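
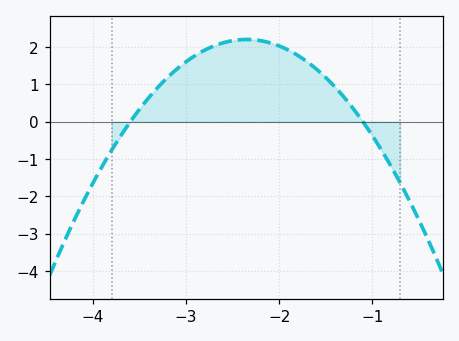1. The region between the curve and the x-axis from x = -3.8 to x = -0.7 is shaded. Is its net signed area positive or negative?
positive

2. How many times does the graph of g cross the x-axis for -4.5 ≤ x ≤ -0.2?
2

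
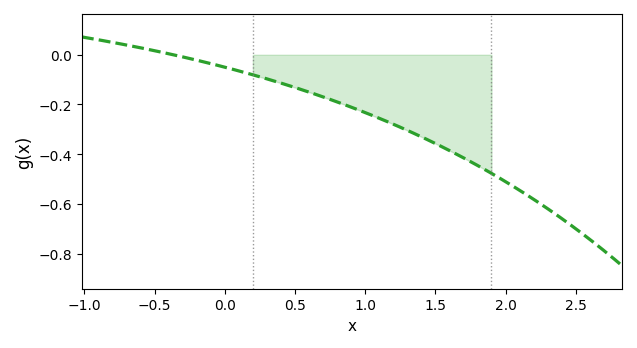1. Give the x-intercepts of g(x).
-0.4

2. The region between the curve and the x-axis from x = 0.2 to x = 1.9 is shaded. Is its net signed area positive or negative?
negative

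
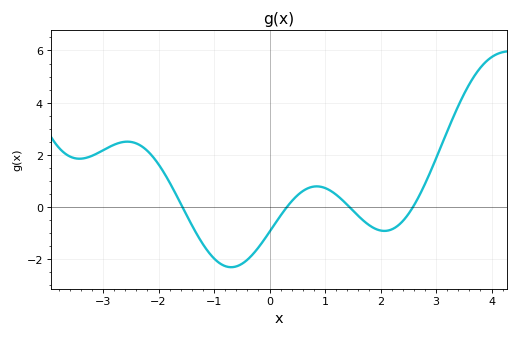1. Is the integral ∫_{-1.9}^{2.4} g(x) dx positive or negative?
negative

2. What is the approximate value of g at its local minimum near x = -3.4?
1.85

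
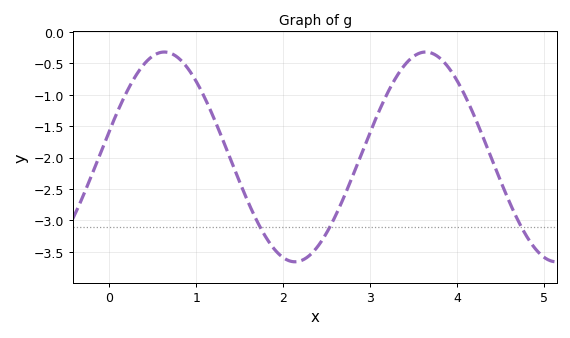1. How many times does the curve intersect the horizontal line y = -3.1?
3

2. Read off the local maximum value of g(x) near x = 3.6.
-0.32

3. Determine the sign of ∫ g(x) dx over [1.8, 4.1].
negative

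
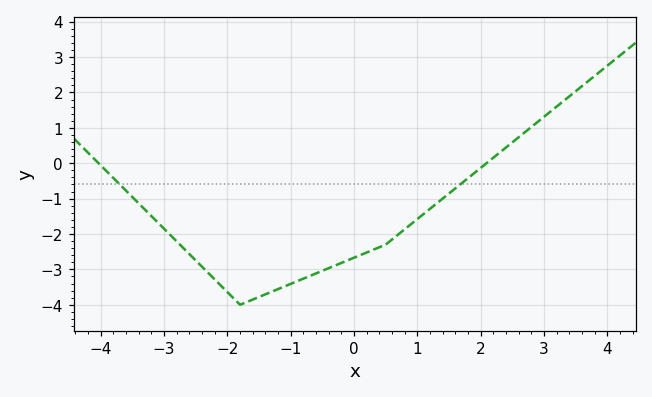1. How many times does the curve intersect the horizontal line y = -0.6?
2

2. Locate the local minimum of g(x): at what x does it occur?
-1.8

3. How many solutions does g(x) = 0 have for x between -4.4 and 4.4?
2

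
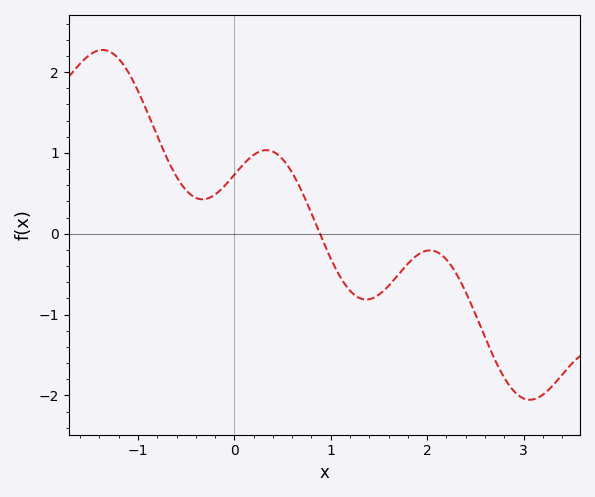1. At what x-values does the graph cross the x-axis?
0.887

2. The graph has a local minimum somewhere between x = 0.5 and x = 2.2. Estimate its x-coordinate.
1.37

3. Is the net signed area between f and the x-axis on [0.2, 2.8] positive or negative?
negative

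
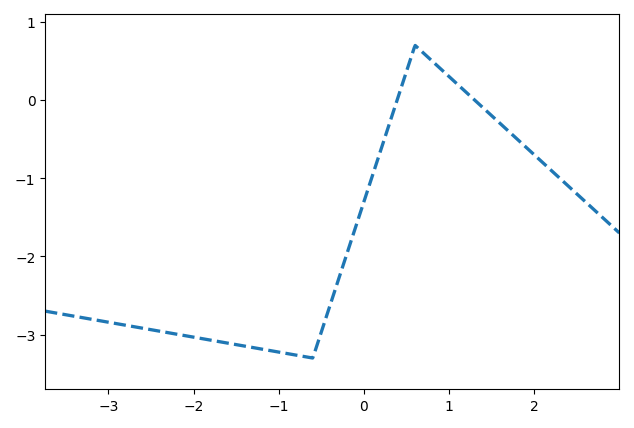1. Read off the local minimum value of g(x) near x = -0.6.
-3.3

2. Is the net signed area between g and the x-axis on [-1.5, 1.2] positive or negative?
negative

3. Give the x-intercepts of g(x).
0.39, 1.3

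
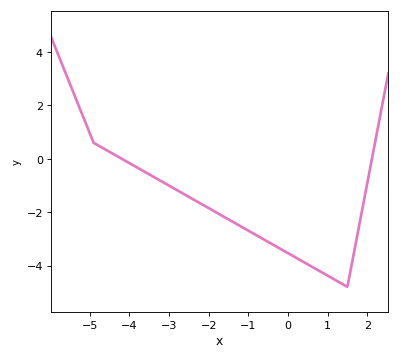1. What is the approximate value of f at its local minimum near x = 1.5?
-4.8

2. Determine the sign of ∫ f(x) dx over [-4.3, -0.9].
negative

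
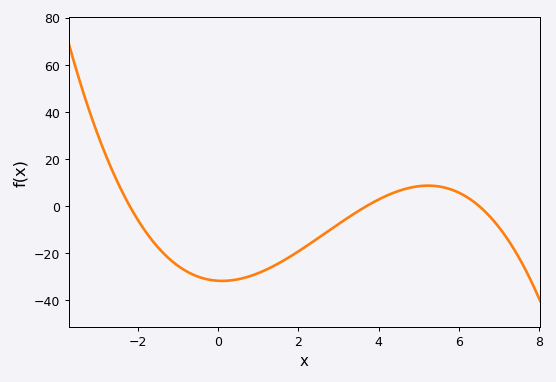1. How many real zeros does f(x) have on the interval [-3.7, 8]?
3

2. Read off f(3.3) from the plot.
-4.22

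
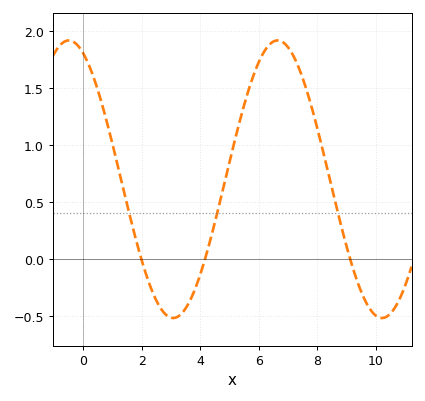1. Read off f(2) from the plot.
0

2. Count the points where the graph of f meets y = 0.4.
3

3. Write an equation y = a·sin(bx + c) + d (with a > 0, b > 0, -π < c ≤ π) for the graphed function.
y = 1.22sin(0.88x + 2) + 0.7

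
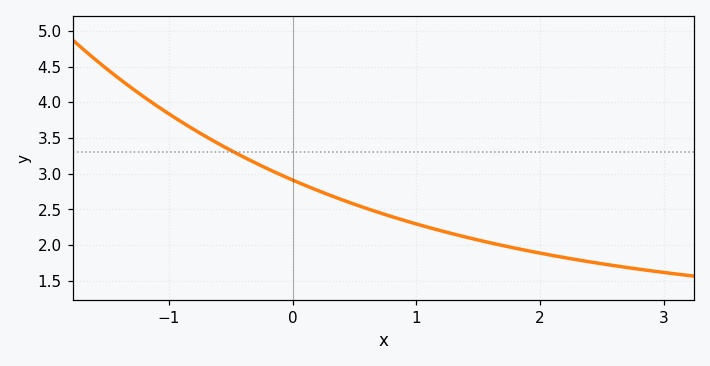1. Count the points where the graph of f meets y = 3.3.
1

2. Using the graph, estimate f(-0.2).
3.05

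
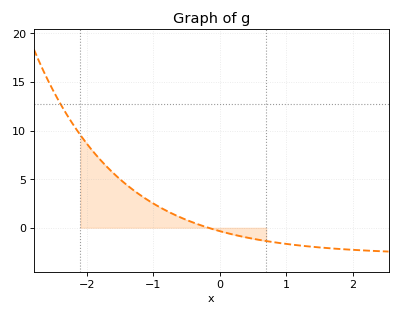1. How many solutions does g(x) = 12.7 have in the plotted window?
1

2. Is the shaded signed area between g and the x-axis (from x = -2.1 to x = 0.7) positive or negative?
positive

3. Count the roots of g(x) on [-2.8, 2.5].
1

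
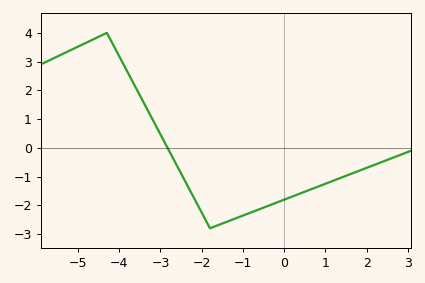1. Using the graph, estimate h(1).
-1.25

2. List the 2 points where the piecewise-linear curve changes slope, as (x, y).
(-4.3, 4); (-1.8, -2.8)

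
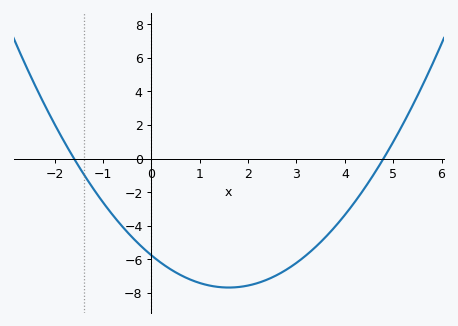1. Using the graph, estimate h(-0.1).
-5.51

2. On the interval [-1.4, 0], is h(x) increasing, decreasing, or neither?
decreasing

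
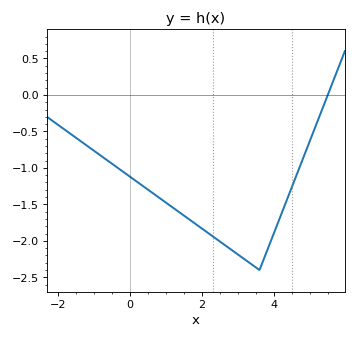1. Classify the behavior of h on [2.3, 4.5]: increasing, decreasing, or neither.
neither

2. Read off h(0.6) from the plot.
-1.34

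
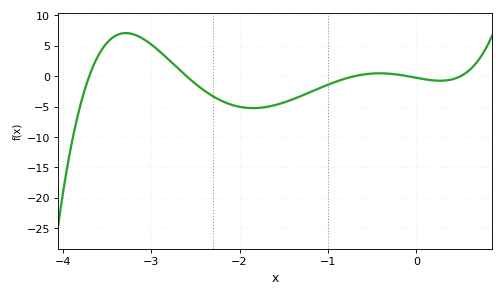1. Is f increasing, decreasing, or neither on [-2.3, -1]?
neither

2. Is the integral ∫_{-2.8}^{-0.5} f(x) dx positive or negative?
negative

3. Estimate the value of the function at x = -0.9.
-0.853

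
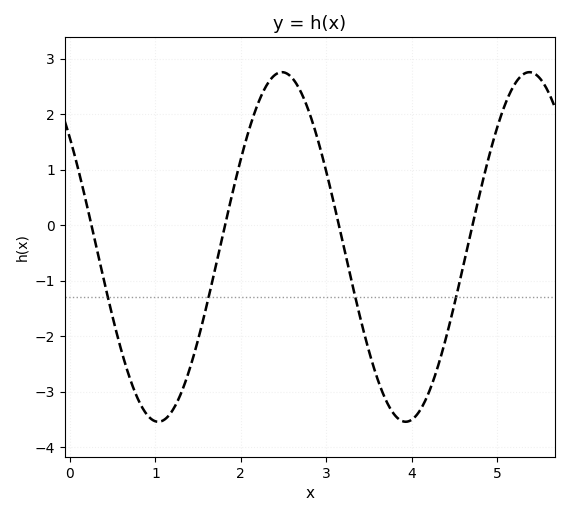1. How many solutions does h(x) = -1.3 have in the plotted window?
4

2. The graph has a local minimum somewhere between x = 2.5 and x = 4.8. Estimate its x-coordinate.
3.93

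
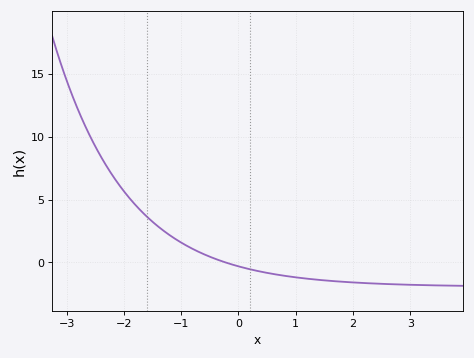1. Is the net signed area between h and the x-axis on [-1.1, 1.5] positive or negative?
negative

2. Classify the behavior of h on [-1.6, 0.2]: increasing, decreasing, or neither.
decreasing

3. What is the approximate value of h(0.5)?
-0.831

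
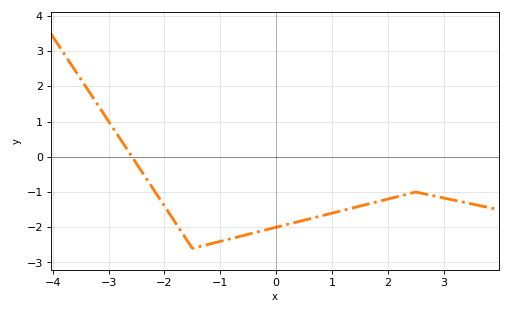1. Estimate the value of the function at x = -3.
1.01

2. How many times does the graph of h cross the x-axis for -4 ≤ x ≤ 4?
1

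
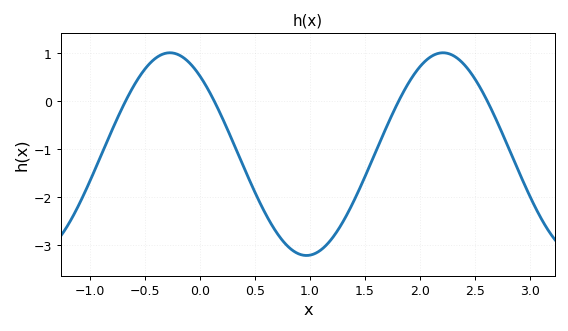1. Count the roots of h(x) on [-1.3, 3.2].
4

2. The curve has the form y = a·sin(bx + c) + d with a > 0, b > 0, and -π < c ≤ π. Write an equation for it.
y = 2.11sin(2.5x + 2.3) - 1.1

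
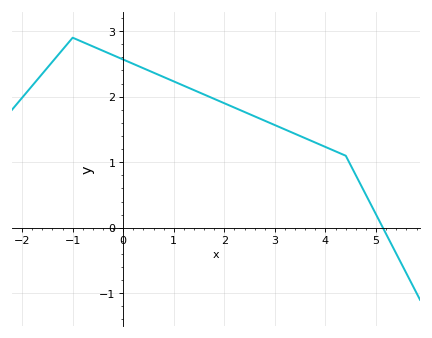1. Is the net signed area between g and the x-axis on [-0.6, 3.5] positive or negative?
positive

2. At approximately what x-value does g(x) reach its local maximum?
-1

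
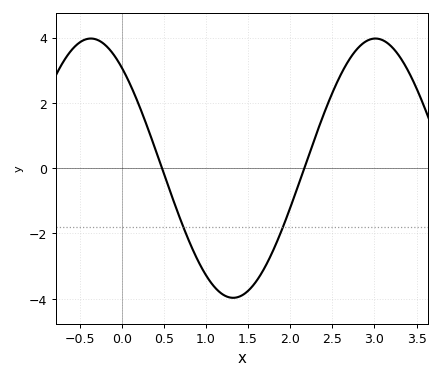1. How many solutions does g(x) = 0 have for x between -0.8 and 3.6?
2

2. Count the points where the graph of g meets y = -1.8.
2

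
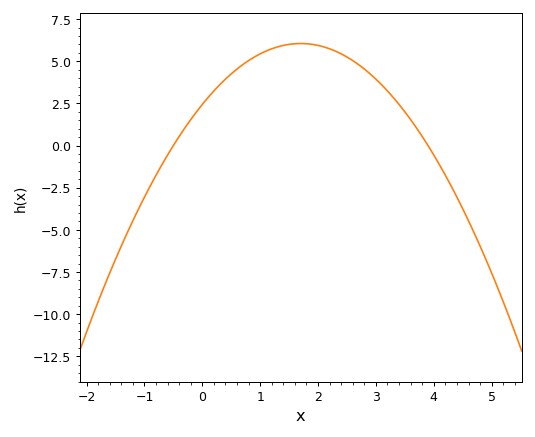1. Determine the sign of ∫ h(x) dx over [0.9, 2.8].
positive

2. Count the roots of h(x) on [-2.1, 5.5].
2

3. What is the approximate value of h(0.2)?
3.24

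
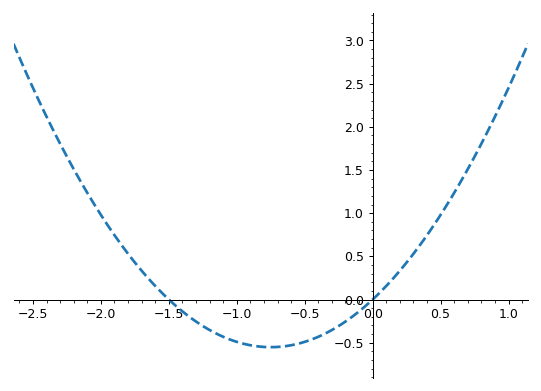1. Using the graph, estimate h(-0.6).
-0.529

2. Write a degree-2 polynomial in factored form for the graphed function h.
y = 0.98(x + 1.5)(x - 0)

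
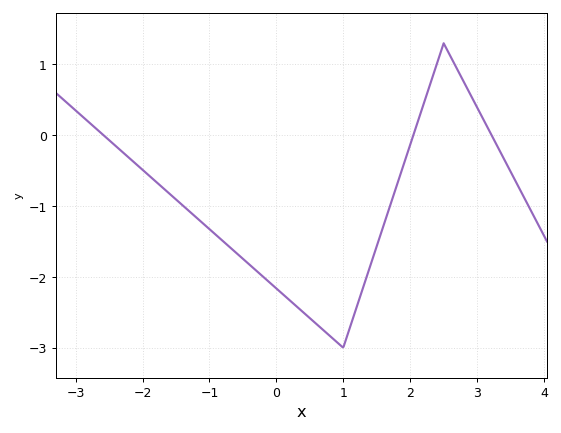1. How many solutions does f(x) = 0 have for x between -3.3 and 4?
3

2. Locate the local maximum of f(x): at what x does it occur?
2.5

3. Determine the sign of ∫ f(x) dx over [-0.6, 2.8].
negative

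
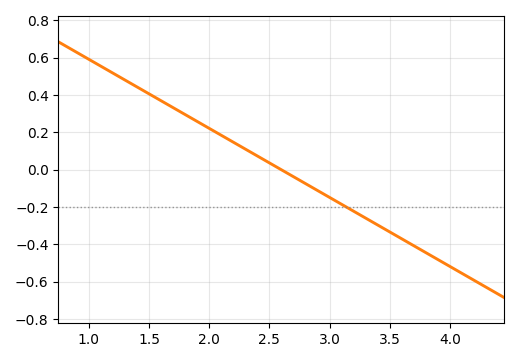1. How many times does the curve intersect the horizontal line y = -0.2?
1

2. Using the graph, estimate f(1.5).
0.4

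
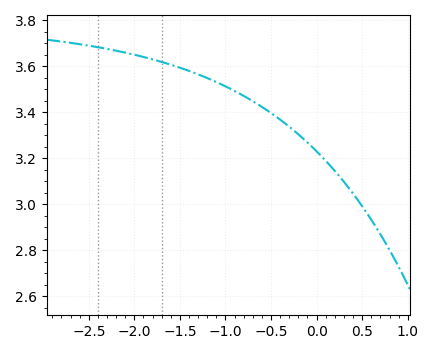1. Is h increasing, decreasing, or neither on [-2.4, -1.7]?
decreasing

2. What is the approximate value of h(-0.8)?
3.47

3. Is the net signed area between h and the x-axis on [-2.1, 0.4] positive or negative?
positive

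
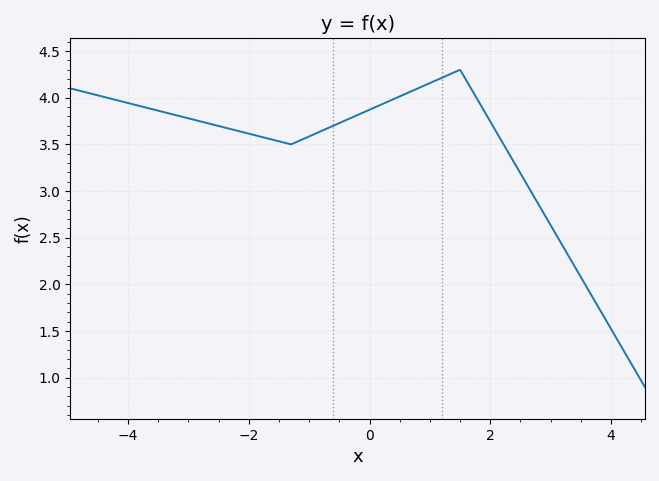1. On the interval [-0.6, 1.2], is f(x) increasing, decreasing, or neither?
increasing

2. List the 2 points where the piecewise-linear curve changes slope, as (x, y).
(-1.3, 3.5); (1.5, 4.3)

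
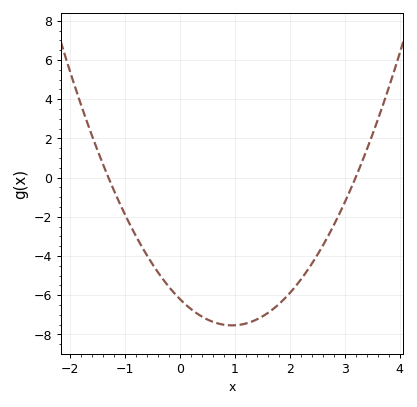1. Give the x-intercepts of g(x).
-1.3, 3.2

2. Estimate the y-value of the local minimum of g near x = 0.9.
-7.54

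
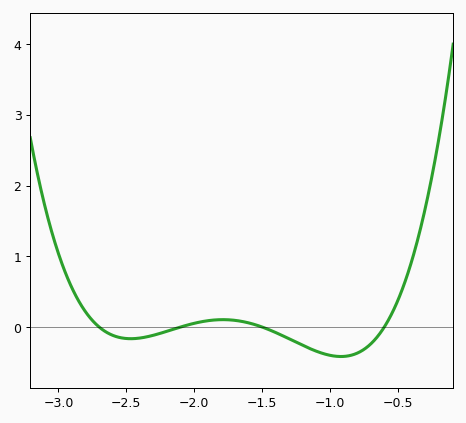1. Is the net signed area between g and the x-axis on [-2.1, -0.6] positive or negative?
negative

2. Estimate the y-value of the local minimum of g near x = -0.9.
-0.417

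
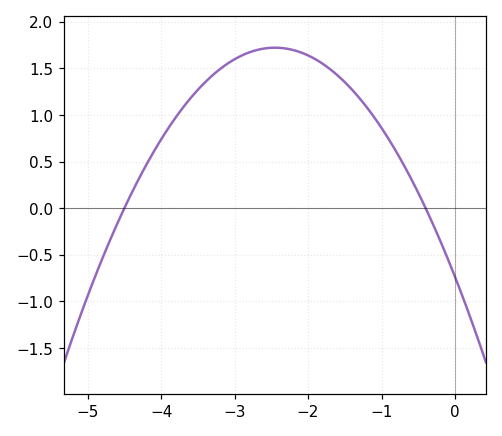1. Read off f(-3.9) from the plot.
0.85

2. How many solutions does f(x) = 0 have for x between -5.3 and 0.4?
2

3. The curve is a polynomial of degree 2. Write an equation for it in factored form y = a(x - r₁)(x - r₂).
y = -0.41(x + 4.5)(x + 0.4)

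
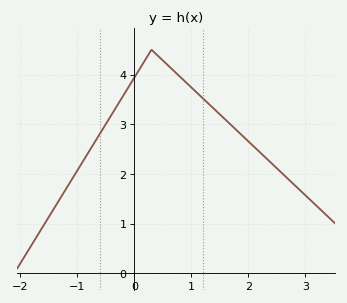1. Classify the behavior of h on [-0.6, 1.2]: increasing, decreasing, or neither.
neither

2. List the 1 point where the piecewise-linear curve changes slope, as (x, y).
(0.3, 4.5)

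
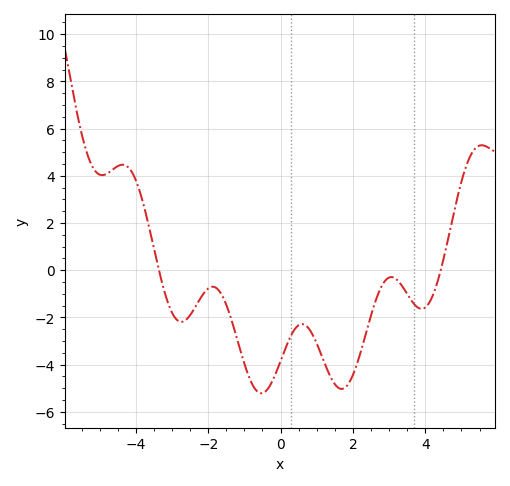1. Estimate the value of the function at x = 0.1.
-3.4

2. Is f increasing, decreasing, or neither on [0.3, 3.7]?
neither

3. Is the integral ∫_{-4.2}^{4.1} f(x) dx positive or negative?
negative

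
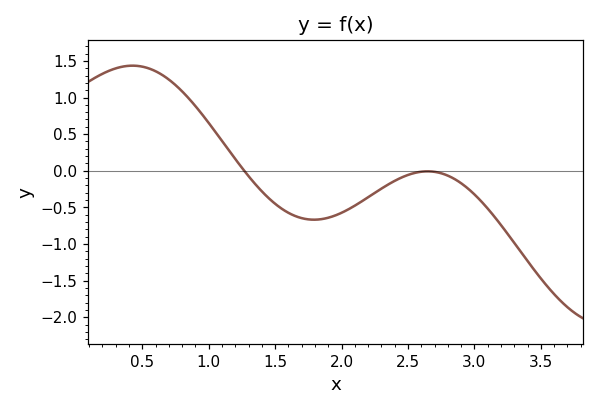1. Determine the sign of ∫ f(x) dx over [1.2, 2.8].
negative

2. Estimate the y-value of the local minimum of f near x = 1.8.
-0.668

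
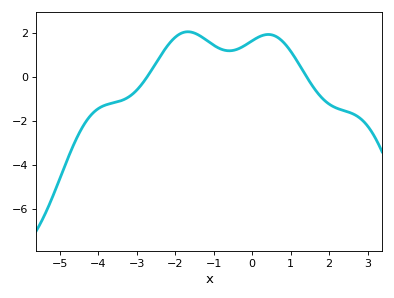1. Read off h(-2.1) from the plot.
1.62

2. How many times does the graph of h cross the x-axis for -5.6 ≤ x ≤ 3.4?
2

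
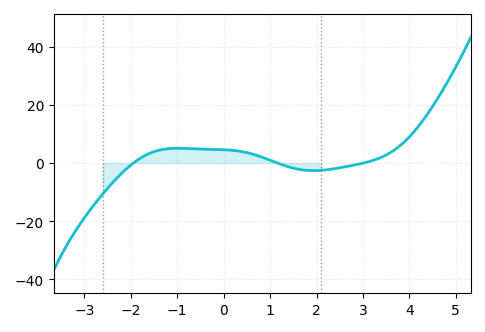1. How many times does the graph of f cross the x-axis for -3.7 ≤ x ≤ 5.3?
3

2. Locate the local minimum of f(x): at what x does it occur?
1.93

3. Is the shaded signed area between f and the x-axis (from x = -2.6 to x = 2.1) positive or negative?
positive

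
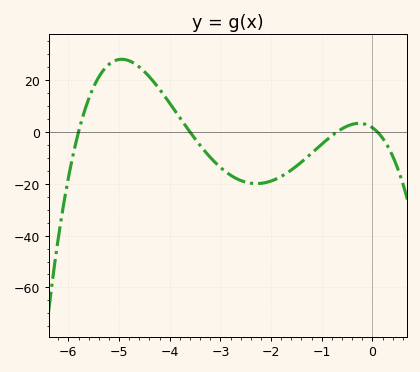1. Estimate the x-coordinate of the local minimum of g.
-2.29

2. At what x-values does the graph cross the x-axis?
-5.8, -3.6, -0.7, 0.1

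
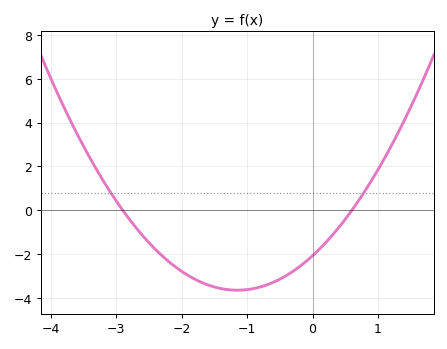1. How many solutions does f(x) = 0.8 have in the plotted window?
2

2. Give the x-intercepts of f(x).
-2.9, 0.6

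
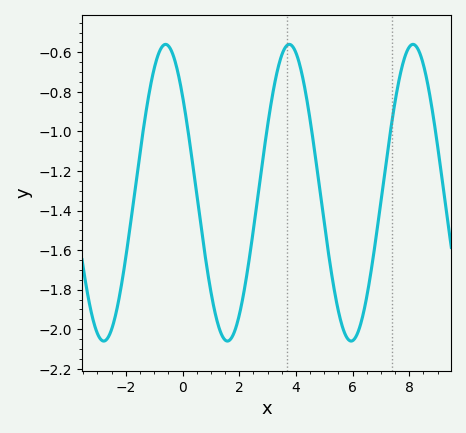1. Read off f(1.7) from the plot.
-2.04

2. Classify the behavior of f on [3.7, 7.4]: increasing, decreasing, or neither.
neither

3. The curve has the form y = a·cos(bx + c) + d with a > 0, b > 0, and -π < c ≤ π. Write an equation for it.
y = 0.75cos(1.4x + 0.86) - 1.31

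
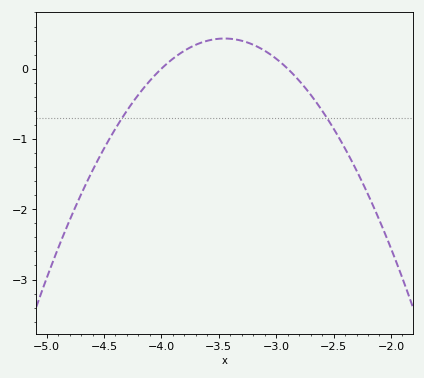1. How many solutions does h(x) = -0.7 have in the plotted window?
2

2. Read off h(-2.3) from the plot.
-1.4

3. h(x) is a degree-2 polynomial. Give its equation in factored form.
y = -1.42(x + 4)(x + 2.9)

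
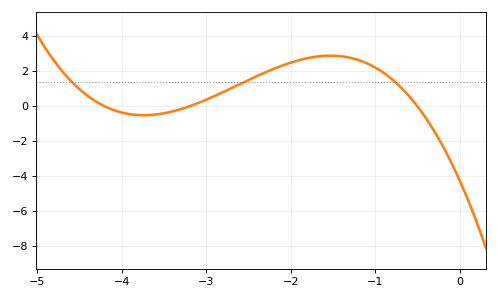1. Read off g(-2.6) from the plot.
1.27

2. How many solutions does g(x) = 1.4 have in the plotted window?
3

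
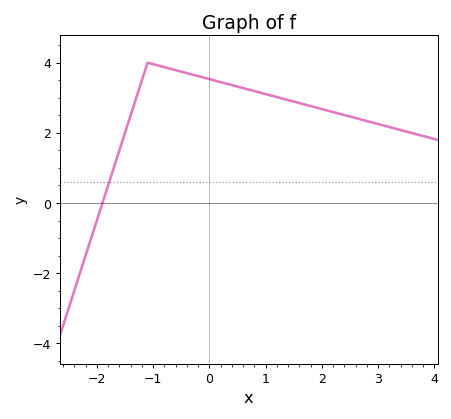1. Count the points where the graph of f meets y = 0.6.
1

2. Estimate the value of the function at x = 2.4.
2.51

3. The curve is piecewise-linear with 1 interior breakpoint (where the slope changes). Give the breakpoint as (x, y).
(-1.1, 4)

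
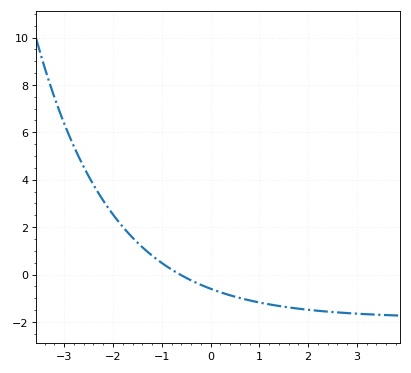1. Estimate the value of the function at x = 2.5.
-1.6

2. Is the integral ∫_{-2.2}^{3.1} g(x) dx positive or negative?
negative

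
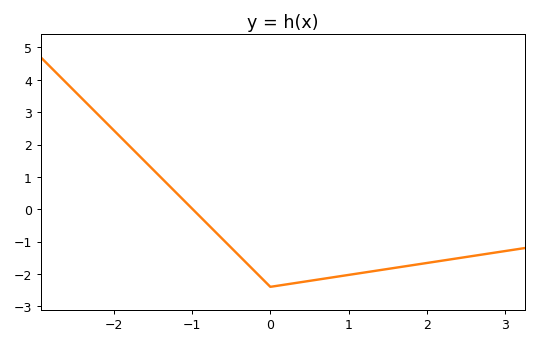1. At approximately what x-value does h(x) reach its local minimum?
0.002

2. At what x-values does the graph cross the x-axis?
-0.992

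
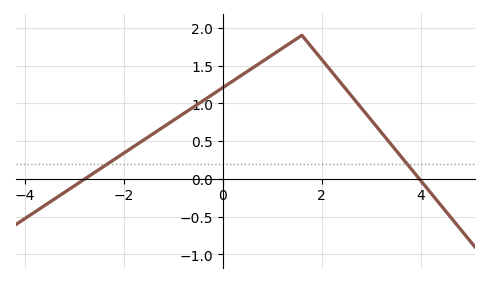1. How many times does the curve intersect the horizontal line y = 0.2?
2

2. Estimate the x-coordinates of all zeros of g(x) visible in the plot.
-2.8, 4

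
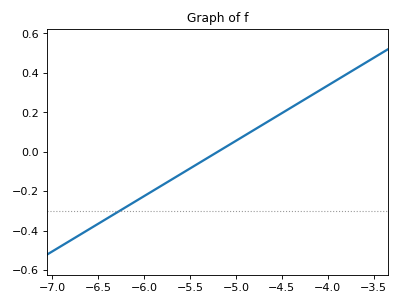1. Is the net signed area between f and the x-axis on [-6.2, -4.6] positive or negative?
negative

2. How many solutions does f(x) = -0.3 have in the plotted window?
1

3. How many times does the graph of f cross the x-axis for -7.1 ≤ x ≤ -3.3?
1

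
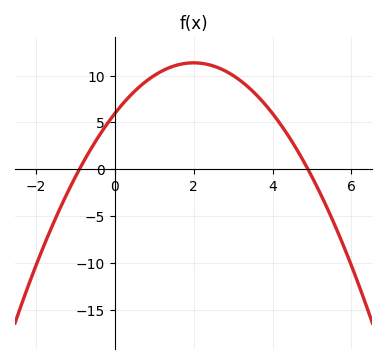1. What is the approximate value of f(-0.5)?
3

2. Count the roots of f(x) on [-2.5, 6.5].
2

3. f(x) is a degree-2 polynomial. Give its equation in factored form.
y = -1.35(x + 0.9)(x - 4.9)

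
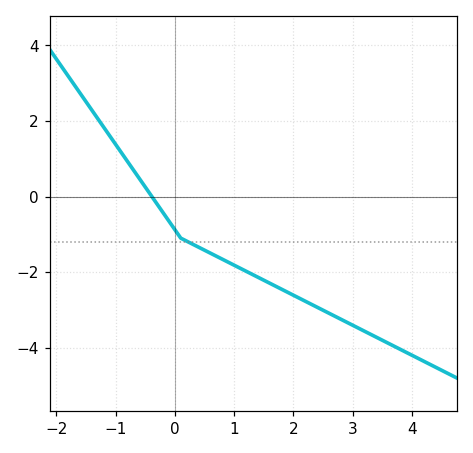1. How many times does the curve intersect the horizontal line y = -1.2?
1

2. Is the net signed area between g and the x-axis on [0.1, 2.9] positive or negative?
negative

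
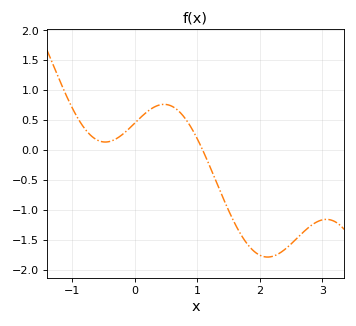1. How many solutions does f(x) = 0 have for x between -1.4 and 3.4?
1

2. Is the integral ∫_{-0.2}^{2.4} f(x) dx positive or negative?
negative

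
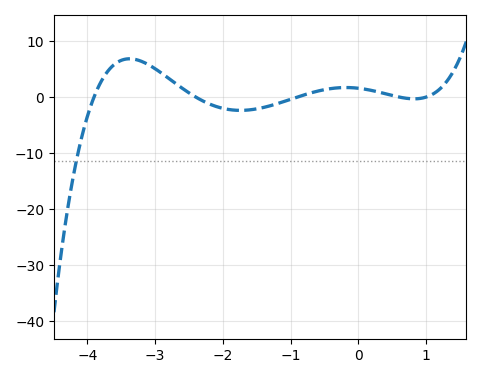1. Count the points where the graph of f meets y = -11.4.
1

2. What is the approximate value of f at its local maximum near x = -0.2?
1.7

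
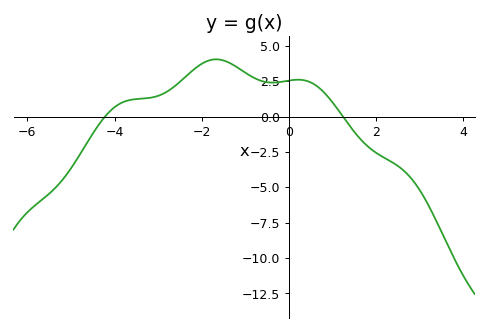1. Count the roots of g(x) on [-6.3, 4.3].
2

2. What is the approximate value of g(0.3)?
2.6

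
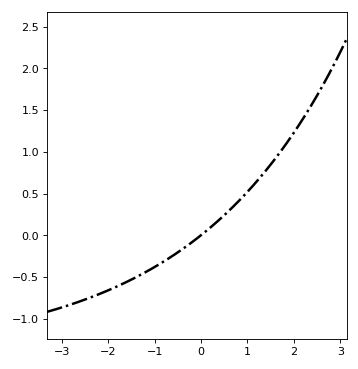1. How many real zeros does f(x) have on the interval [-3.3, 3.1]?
1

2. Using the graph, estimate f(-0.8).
-0.3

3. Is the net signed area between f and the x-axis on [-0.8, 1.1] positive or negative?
positive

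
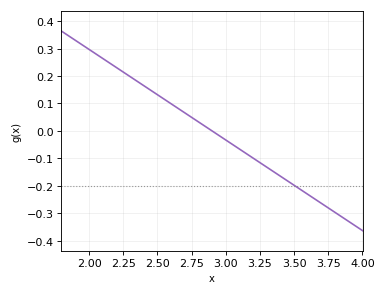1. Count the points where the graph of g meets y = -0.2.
1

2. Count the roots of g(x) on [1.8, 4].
1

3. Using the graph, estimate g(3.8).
-0.297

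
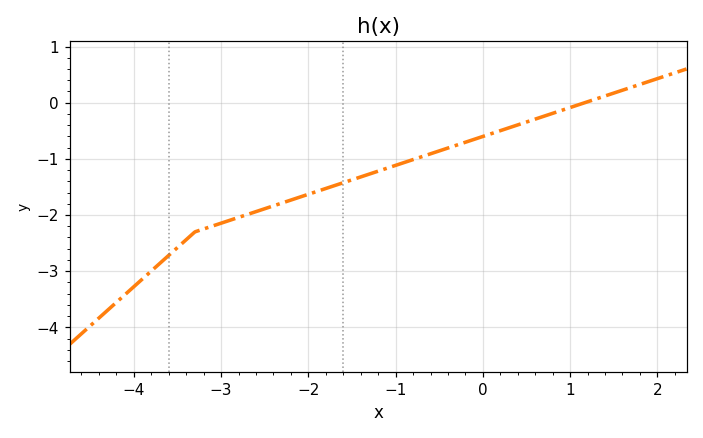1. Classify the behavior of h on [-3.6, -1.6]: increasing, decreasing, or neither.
increasing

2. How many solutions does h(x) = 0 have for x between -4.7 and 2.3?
1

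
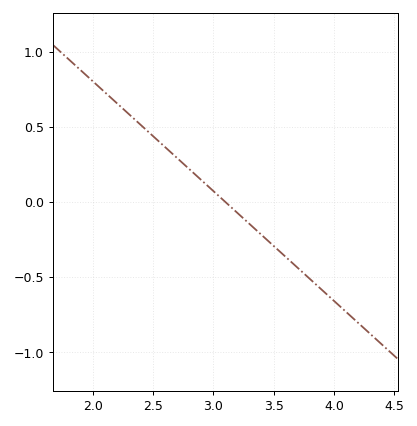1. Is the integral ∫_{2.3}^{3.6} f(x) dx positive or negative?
positive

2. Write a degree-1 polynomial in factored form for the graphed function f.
y = -0.73(x - 3.1)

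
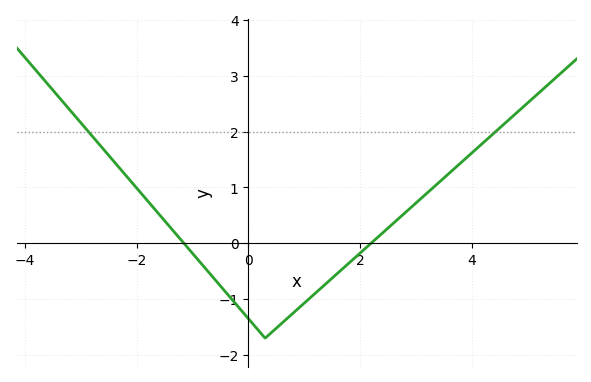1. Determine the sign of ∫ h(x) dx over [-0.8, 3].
negative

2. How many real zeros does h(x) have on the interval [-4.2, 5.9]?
2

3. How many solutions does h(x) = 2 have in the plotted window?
2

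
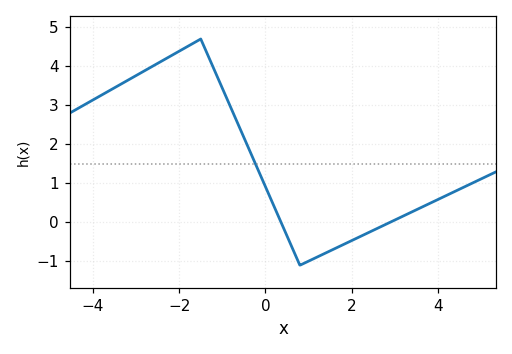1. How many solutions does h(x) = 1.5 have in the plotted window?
1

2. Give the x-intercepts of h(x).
0.364, 2.89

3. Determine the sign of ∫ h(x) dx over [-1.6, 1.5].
positive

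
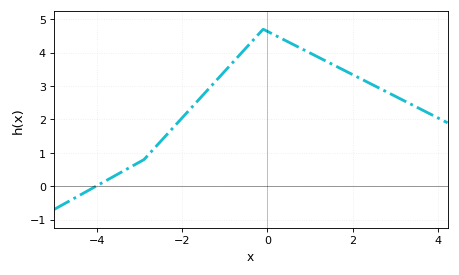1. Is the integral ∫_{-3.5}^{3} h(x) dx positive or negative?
positive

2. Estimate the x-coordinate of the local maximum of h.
-0.099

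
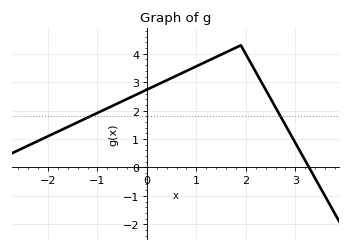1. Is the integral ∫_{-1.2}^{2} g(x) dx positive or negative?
positive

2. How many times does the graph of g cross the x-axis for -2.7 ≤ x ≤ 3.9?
1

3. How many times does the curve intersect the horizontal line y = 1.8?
2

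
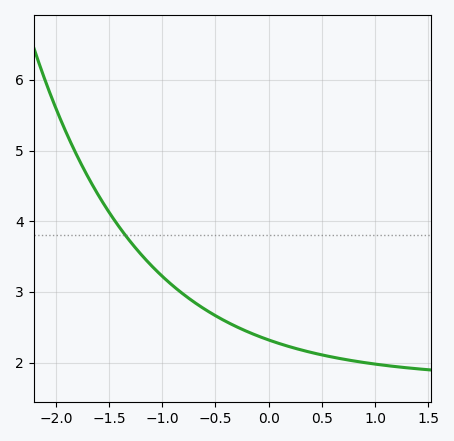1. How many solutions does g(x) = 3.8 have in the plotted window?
1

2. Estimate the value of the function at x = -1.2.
3.53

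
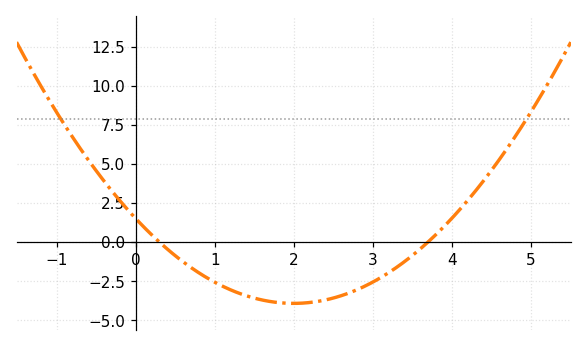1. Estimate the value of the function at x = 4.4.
3.9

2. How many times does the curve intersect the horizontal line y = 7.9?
2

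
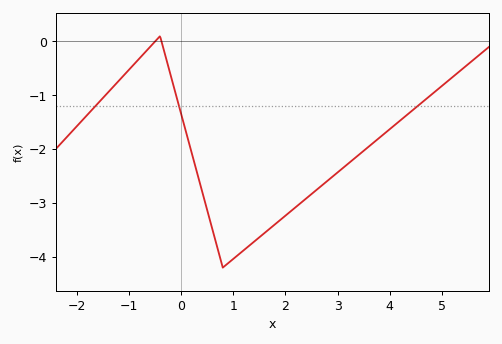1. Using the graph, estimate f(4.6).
-1.15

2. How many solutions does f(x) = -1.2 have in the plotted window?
3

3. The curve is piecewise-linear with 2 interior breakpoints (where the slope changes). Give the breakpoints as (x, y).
(-0.4, 0.1); (0.8, -4.2)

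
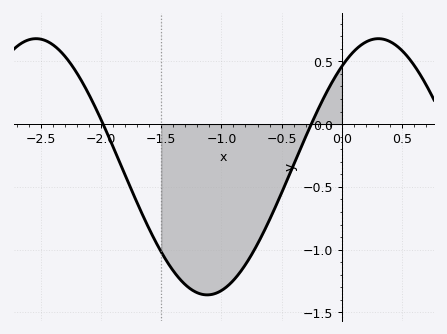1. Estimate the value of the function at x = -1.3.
-1.3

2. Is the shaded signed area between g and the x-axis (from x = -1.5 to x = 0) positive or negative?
negative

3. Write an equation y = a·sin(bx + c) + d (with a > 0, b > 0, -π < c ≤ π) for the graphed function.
y = 1.02sin(2.2x + 0.9) - 0.34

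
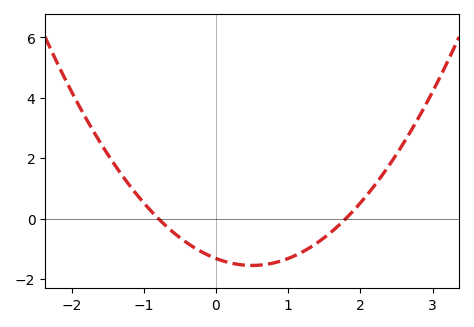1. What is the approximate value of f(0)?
-1.4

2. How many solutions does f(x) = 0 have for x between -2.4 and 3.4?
2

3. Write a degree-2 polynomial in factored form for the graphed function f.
y = 0.92(x + 0.8)(x - 1.8)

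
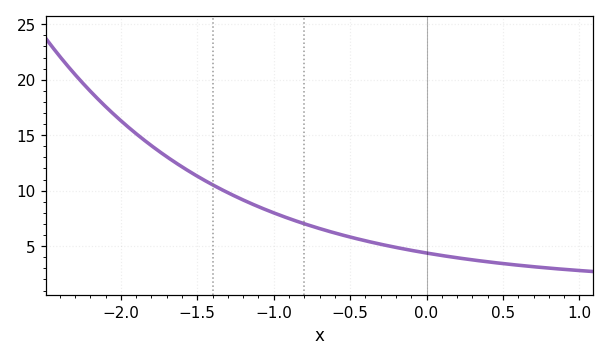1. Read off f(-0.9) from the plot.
7.49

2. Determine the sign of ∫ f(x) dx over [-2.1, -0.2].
positive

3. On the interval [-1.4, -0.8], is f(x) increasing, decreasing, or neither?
decreasing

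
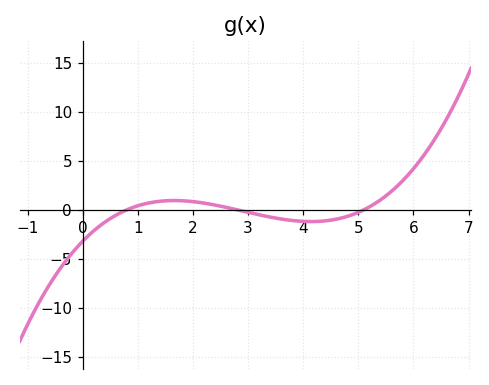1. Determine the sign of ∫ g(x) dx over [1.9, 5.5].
negative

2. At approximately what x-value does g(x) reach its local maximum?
1.66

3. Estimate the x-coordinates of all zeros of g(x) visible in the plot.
0.8, 2.8, 5.1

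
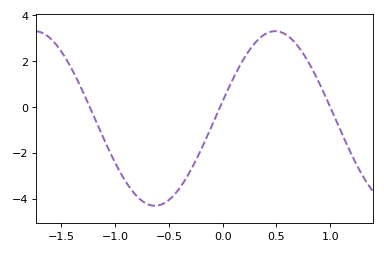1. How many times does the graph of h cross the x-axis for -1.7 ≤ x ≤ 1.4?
3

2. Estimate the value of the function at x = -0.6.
-4.3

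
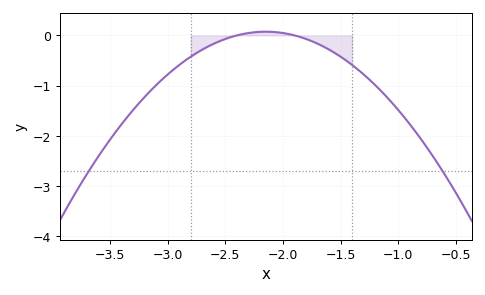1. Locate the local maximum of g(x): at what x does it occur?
-2.15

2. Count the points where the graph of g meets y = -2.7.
2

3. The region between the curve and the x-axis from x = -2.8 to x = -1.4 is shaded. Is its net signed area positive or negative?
negative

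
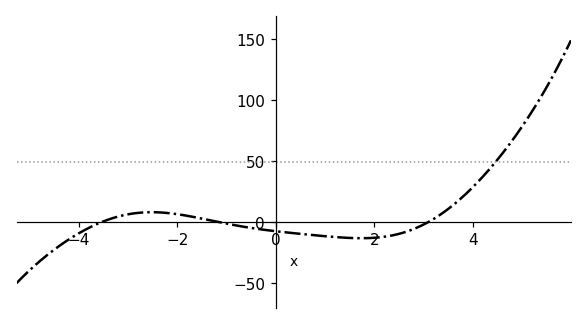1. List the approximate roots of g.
-3.6, -1.2, 3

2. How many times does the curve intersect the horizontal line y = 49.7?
1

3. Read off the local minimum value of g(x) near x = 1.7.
-15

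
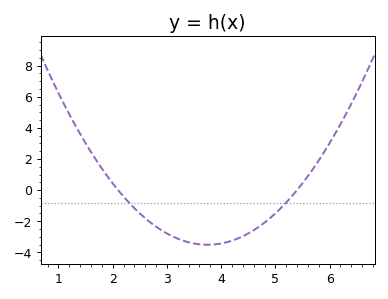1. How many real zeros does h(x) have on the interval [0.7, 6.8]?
2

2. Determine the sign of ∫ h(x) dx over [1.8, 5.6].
negative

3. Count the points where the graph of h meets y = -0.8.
2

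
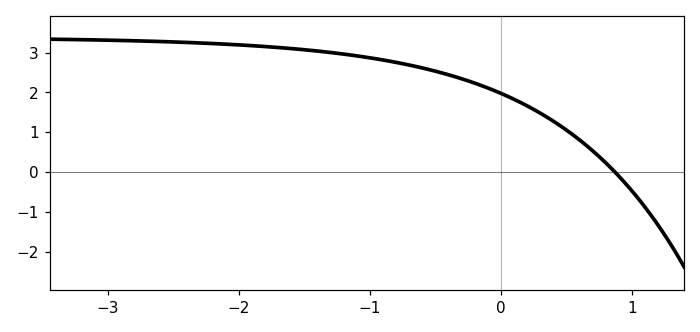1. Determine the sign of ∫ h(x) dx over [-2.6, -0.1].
positive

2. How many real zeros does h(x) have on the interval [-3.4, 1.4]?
1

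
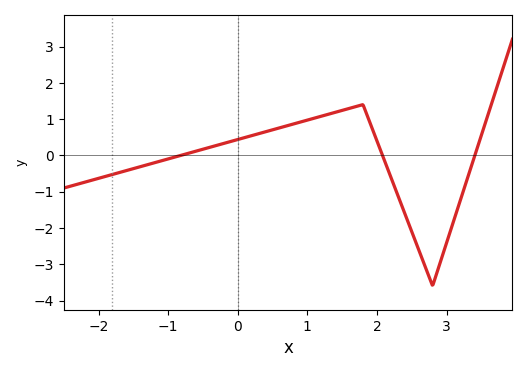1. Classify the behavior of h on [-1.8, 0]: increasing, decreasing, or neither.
increasing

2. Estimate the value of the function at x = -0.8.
0.009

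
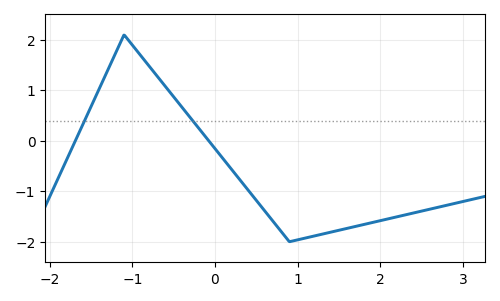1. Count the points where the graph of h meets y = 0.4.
2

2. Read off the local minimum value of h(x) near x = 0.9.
-2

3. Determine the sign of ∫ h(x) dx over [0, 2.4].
negative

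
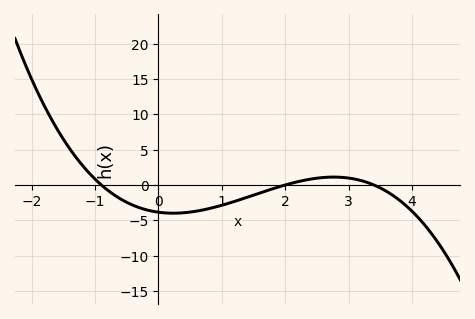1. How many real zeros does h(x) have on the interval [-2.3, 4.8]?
3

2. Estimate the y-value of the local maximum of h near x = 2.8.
1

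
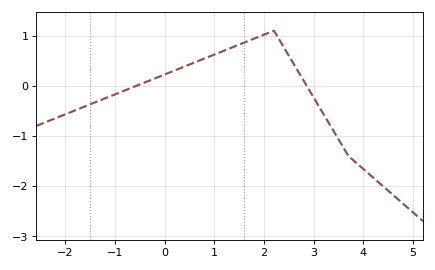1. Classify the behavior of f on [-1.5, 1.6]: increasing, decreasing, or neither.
increasing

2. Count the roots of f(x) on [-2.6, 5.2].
2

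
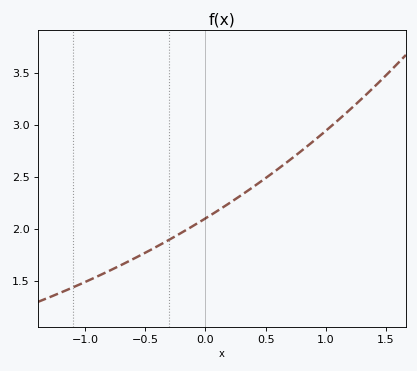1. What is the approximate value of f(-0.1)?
2.05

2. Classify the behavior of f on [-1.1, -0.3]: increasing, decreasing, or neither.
increasing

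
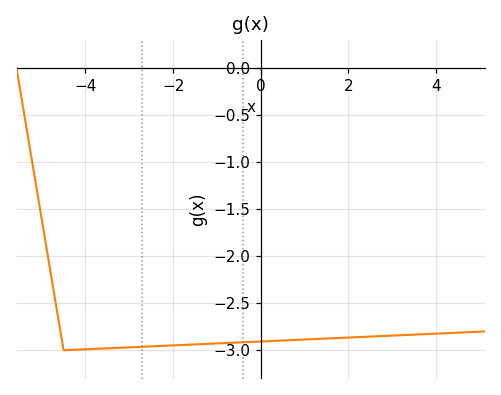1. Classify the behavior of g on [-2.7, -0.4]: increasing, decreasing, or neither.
increasing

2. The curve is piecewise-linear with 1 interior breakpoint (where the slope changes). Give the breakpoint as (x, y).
(-4.5, -3)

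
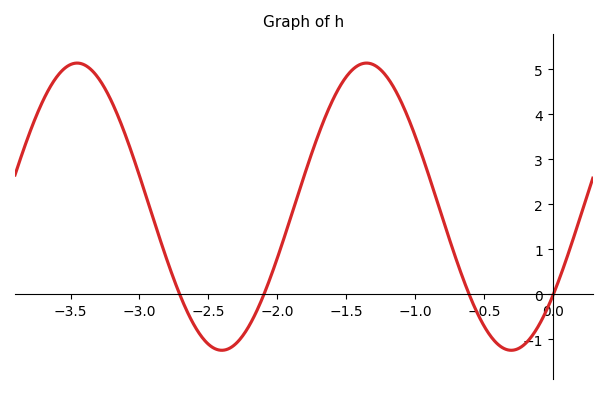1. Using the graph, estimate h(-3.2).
4.3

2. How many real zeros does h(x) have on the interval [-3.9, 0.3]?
4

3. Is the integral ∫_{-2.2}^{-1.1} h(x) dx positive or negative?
positive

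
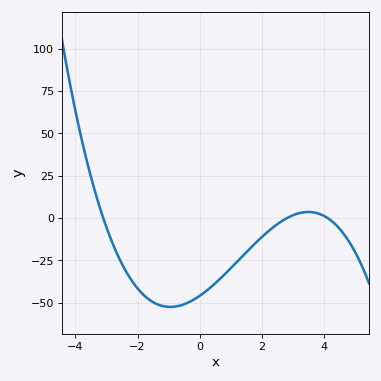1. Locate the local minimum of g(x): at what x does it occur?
-1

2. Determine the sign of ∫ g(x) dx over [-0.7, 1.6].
negative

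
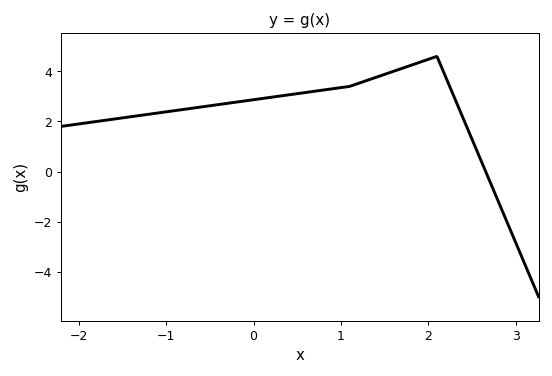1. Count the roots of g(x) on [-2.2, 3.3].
1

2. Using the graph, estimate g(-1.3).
2.2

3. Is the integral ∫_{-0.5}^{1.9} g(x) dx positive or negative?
positive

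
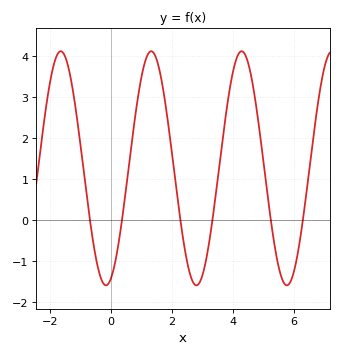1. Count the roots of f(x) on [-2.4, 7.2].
6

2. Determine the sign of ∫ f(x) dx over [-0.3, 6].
positive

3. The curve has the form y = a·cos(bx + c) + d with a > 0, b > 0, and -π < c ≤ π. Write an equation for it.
y = 2.85cos(2.1x - 2.8) + 1.26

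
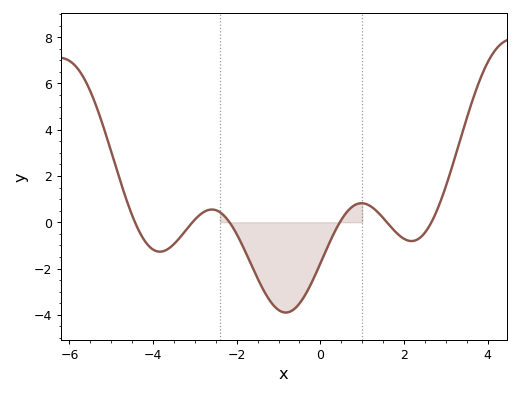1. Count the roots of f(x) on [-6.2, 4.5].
6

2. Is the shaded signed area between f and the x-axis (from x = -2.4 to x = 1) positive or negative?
negative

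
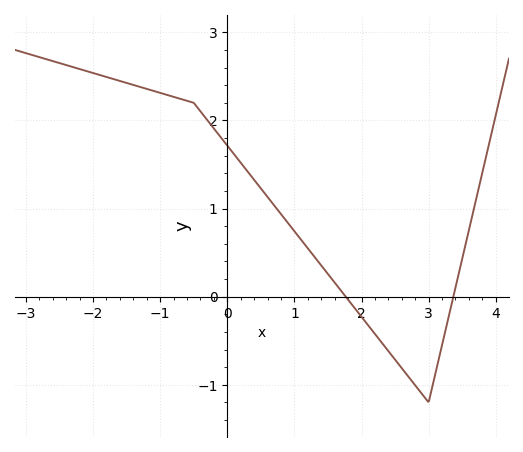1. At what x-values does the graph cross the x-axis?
1.76, 3.37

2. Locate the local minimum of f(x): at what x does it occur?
3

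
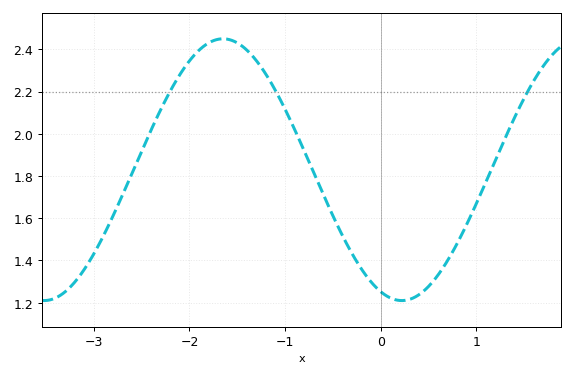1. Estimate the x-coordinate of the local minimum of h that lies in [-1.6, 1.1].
0.2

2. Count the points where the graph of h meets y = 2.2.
3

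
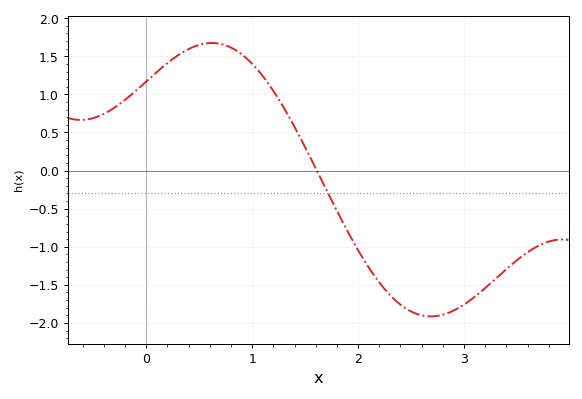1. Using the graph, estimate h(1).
1.4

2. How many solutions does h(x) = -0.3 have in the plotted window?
1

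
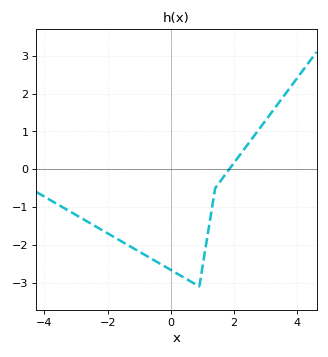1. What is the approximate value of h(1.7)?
-0.163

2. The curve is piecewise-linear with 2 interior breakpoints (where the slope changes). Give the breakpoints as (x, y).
(0.9, -3.1); (1.4, -0.5)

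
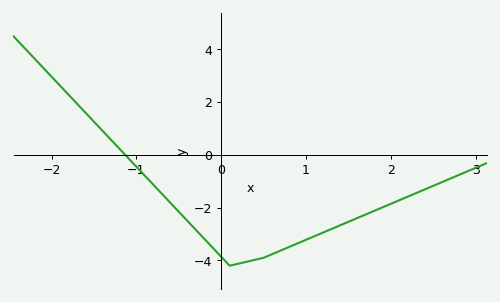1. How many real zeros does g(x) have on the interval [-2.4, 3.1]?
1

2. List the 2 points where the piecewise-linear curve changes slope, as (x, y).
(0.1, -4.2); (0.5, -3.9)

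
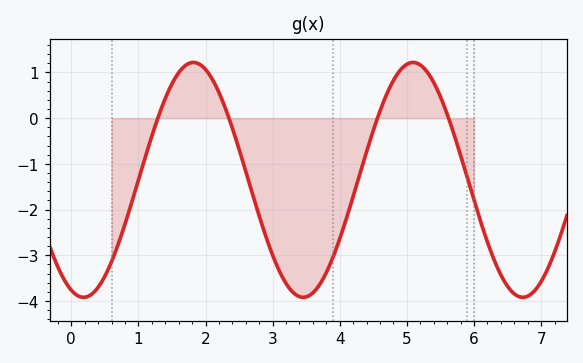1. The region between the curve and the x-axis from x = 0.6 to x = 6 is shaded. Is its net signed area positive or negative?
negative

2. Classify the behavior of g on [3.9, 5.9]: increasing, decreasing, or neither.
neither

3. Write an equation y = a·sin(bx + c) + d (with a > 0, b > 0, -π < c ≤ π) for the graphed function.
y = 2.57sin(1.9x - 1.9) - 1.35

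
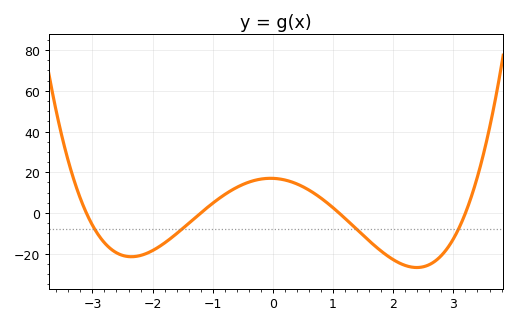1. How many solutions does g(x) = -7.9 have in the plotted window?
4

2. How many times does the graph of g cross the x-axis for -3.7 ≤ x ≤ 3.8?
4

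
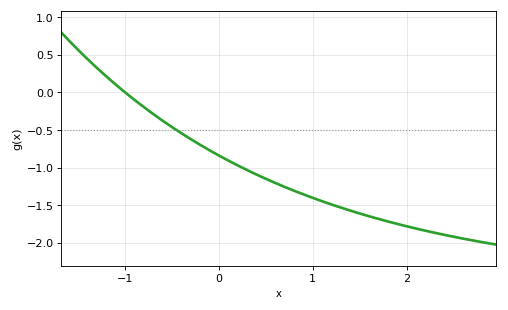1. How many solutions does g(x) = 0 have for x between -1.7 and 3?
1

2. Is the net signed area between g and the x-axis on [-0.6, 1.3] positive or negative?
negative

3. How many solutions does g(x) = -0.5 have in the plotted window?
1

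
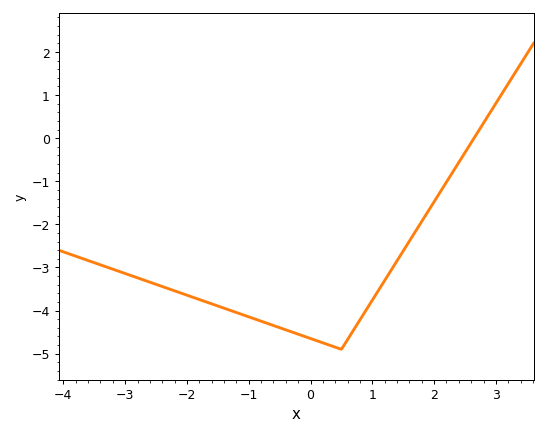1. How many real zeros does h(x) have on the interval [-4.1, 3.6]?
1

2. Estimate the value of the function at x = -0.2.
-4.5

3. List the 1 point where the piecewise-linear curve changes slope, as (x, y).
(0.5, -4.9)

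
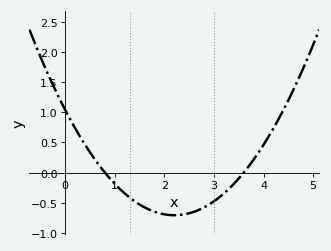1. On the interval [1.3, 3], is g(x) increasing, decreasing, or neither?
neither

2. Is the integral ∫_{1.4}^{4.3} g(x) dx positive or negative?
negative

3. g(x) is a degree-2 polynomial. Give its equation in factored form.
y = 0.36(x - 0.8)(x - 3.6)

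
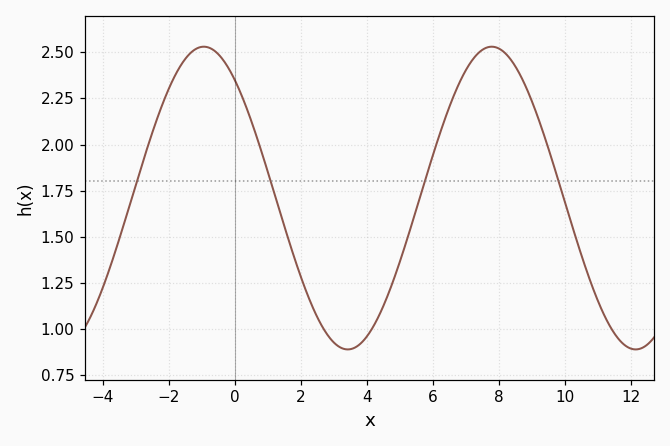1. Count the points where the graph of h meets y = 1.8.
4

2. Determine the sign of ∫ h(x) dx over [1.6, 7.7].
positive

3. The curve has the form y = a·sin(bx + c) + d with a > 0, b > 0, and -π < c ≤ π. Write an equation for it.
y = 0.82sin(0.72x + 2.25) + 1.71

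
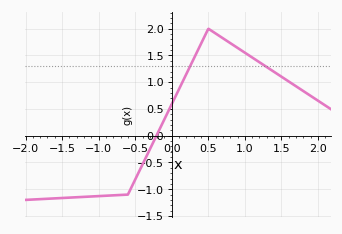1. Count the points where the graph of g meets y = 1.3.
2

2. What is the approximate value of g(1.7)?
0.9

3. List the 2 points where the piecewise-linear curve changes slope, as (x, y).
(-0.6, -1.1); (0.5, 2)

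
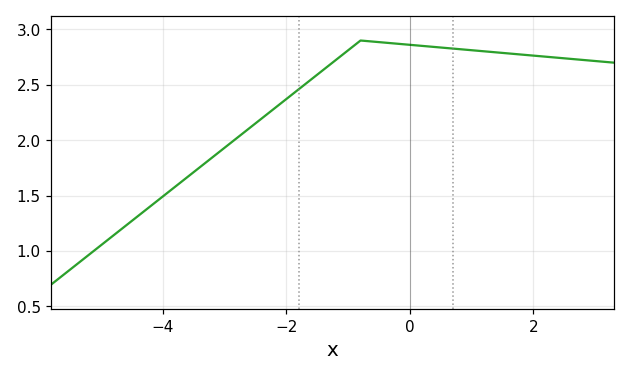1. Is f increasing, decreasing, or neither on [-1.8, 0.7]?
neither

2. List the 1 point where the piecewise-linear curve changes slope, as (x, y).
(-0.8, 2.9)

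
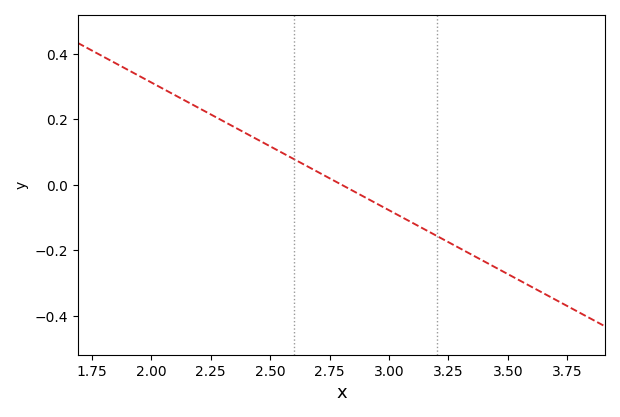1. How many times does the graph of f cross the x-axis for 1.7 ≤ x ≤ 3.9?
1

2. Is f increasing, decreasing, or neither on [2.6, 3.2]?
decreasing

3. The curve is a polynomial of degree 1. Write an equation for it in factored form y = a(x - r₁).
y = -0.39(x - 2.8)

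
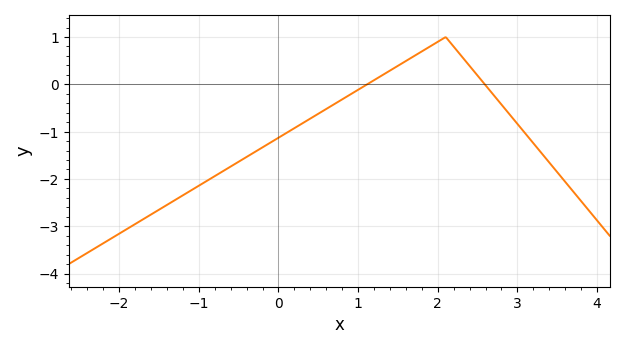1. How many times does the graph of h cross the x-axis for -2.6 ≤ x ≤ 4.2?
2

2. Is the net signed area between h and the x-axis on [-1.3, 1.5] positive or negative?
negative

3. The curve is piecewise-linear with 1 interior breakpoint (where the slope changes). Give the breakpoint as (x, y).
(2.1, 1)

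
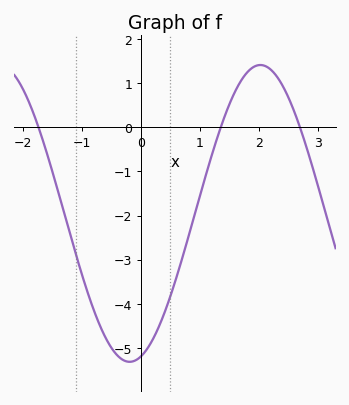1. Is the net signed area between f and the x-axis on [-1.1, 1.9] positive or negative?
negative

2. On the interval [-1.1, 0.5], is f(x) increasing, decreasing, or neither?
neither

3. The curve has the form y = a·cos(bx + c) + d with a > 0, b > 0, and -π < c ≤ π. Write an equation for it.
y = 3.36cos(1.42x - 2.87) - 1.95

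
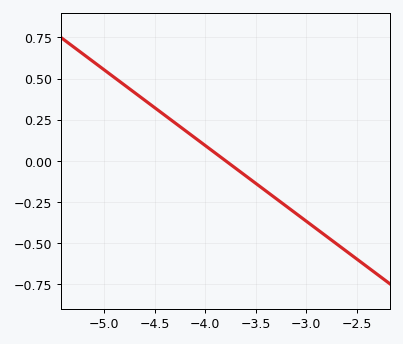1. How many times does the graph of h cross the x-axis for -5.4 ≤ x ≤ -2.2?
1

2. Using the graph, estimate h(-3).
-0.36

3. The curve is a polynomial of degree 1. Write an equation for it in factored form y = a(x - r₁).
y = -0.46(x + 3.8)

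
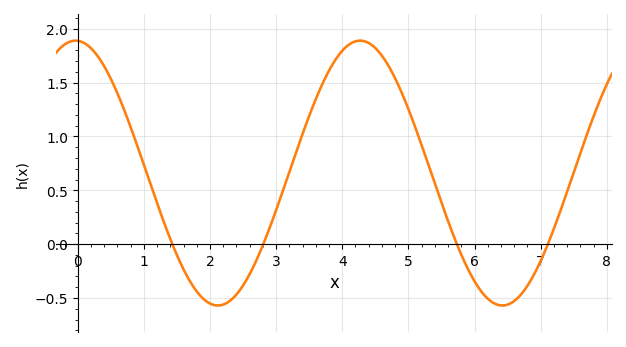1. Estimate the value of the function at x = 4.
1.8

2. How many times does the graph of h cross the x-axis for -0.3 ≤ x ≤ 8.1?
4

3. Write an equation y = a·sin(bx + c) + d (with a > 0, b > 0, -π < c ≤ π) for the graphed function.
y = 1.23sin(1.46x + 1.62) + 0.66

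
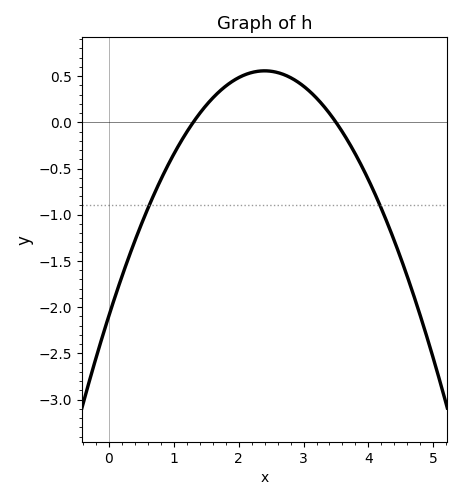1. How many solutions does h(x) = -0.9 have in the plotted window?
2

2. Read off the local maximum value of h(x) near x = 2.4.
0.557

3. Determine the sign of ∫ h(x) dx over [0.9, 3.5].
positive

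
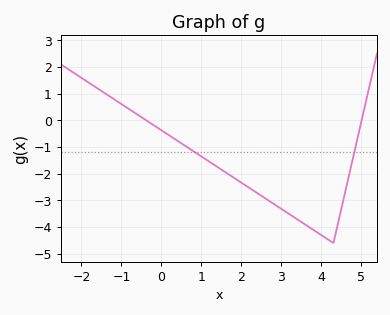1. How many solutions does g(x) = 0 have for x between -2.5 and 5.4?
2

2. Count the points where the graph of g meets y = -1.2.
2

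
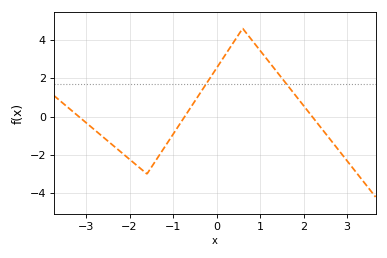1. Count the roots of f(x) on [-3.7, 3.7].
3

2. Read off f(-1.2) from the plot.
-1.62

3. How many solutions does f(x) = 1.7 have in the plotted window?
2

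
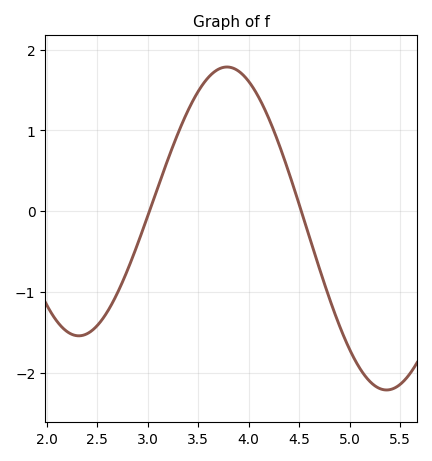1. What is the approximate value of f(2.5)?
-1.42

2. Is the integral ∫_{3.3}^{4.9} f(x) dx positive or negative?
positive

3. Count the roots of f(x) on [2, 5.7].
2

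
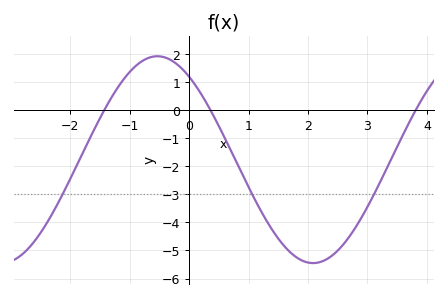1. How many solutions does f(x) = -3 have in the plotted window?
3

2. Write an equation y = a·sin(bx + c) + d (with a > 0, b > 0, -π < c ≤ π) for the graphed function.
y = 3.69sin(1.2x + 2.21) - 1.76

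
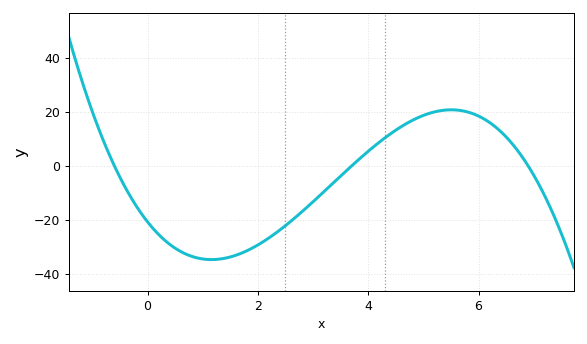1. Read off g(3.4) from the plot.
-5.67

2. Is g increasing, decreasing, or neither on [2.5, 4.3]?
increasing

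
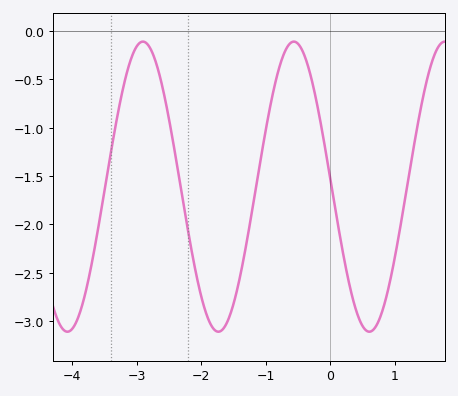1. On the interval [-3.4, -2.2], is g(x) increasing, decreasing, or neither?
neither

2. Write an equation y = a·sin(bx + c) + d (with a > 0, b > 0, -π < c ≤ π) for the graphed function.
y = 1.5sin(2.69x + 3.09) - 1.61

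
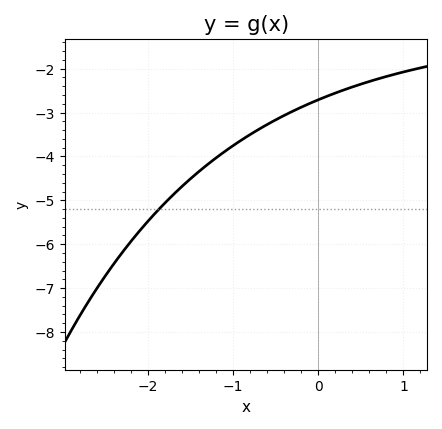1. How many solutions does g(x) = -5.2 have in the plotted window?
1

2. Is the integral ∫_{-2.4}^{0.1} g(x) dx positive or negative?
negative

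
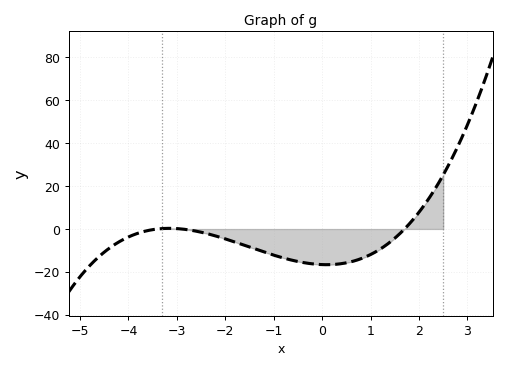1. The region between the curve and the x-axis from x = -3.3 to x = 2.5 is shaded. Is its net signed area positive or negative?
negative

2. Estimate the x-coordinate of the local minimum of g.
0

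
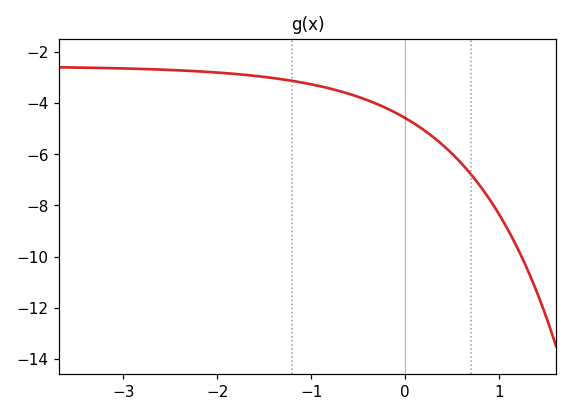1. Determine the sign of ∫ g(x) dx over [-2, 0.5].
negative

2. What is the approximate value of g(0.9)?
-7.76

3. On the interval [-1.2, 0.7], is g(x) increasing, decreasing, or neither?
decreasing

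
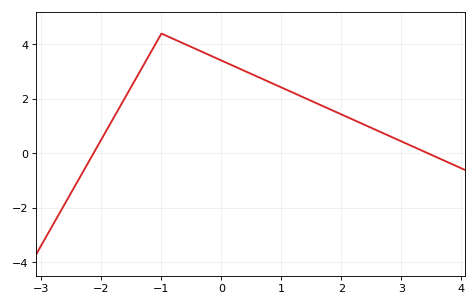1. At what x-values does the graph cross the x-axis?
-2.1, 3.4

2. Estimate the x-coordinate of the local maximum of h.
-1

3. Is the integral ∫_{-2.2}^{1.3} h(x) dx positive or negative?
positive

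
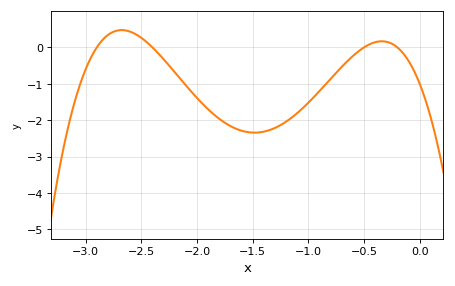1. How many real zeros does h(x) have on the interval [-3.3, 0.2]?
4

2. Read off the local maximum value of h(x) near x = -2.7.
0.5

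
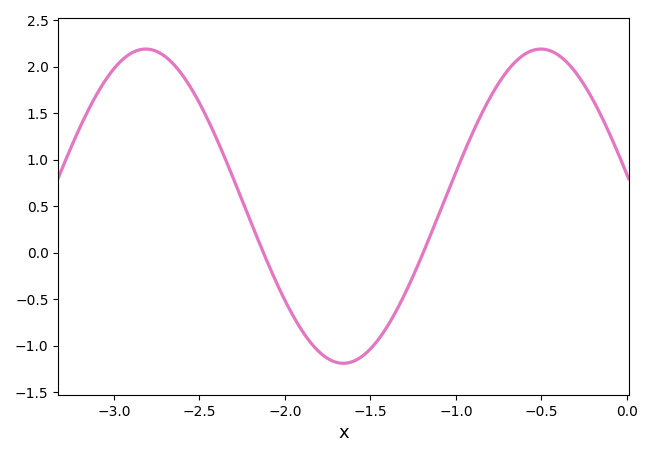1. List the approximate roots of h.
-2.13, -1.19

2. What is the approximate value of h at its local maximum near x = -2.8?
2.19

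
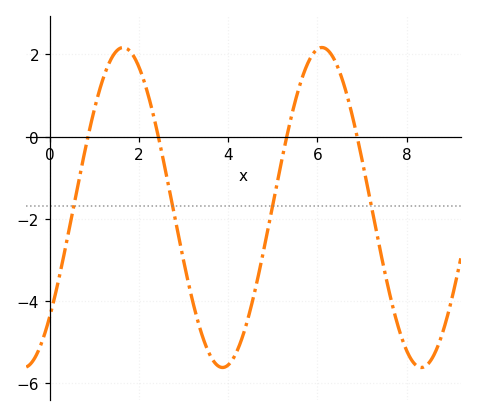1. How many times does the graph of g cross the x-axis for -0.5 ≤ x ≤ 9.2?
4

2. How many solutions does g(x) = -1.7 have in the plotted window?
4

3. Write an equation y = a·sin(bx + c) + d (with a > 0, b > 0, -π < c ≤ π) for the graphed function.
y = 3.9sin(1.4x - 0.75) - 1.73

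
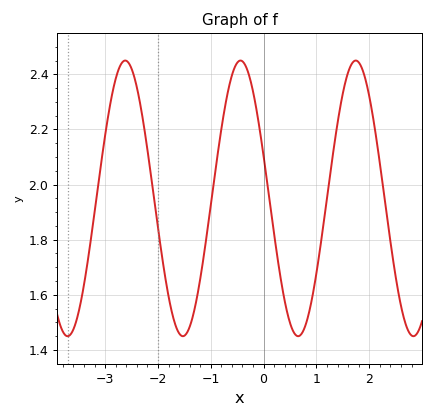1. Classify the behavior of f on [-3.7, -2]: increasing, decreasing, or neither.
neither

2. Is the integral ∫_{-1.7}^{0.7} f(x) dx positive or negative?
positive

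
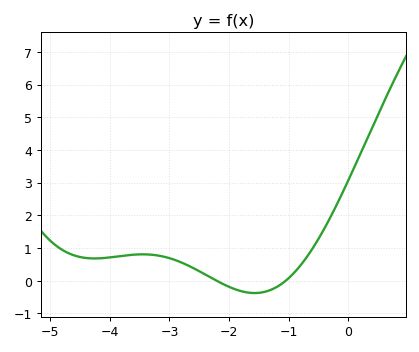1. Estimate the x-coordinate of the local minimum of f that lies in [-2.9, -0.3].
-1.6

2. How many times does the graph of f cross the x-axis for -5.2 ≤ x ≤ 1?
2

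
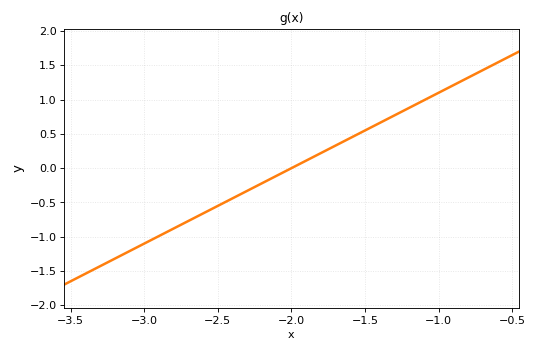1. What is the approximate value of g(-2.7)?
-0.75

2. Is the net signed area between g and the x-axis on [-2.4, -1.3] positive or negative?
positive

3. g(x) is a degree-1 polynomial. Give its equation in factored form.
y = 1.1(x + 2)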